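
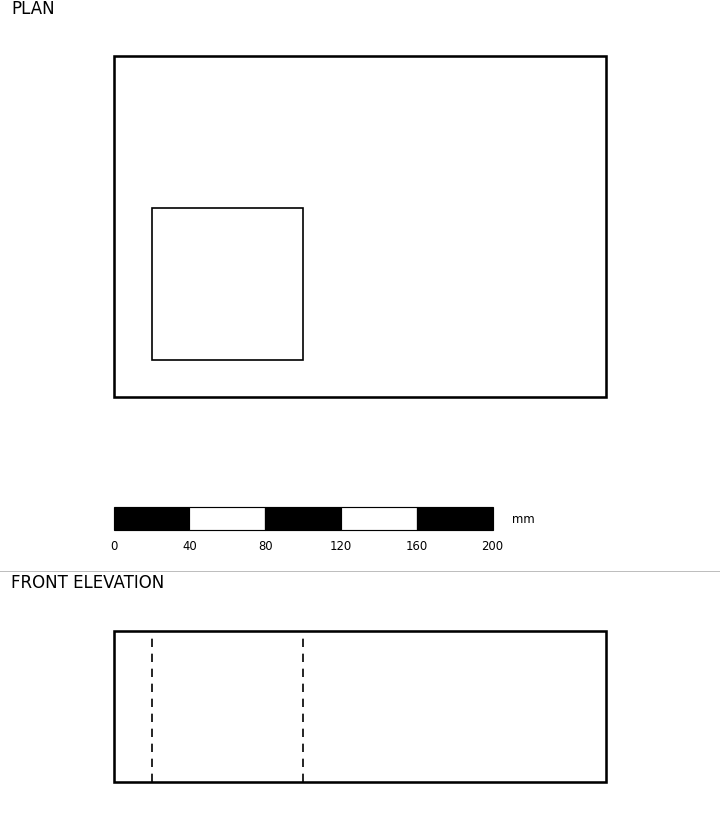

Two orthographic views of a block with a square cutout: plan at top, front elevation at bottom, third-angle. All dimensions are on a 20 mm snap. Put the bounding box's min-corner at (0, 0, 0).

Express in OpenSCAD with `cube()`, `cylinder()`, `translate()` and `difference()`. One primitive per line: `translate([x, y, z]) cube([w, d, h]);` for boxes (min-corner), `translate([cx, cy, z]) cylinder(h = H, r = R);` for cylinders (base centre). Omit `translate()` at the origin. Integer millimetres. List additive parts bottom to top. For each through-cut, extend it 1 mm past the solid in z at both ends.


difference() {
  cube([260, 180, 80]);
  translate([20, 20, -1]) cube([80, 80, 82]);
}


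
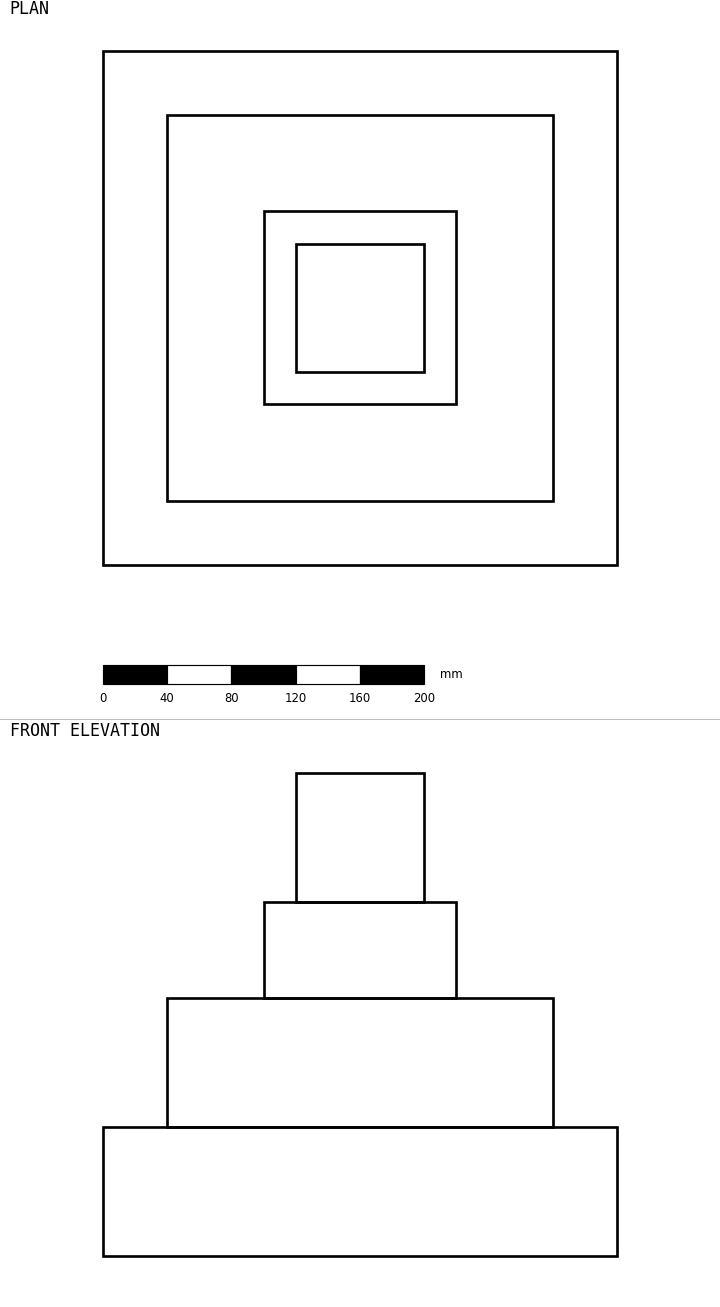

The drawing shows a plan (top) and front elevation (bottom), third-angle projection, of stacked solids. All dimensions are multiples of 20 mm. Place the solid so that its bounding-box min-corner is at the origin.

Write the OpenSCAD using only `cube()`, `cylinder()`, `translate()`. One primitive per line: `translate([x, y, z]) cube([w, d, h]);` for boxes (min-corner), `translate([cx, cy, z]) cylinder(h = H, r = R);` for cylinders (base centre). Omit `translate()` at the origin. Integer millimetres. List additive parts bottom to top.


cube([320, 320, 80]);
translate([40, 40, 80]) cube([240, 240, 80]);
translate([100, 100, 160]) cube([120, 120, 60]);
translate([120, 120, 220]) cube([80, 80, 80]);


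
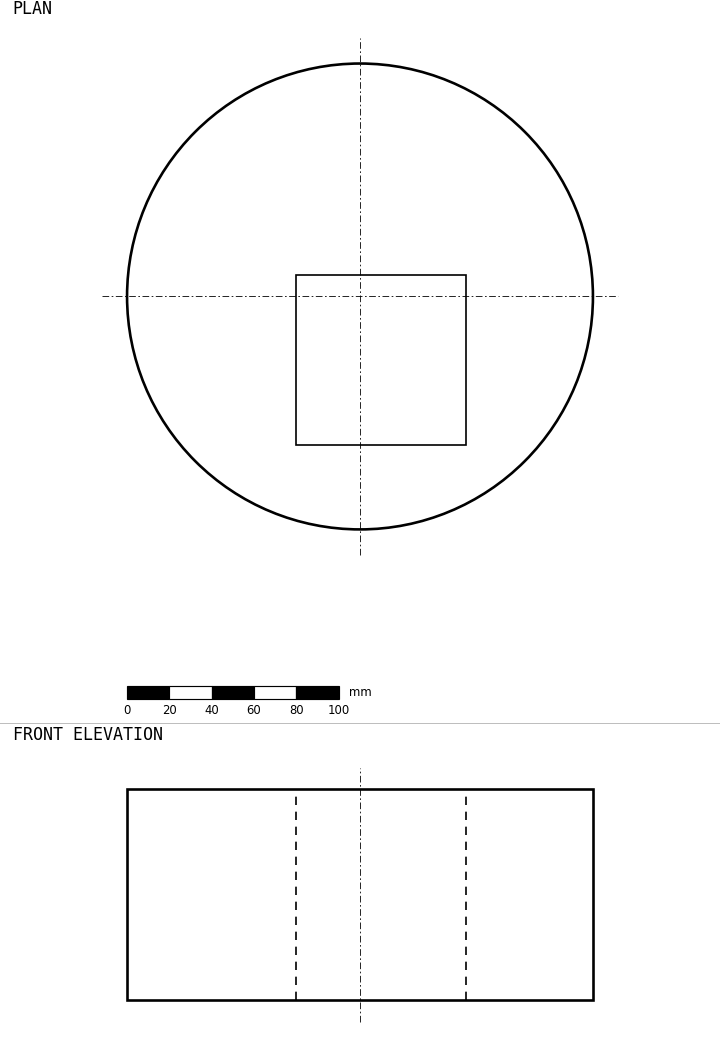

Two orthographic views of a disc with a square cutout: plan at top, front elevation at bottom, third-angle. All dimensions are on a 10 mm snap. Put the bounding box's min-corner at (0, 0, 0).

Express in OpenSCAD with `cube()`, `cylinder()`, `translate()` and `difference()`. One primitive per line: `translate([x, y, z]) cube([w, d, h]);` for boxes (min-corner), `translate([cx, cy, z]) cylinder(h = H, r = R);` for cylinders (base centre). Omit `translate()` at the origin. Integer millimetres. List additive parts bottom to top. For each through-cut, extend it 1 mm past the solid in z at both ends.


difference() {
  translate([110, 110, 0]) cylinder(h = 100, r = 110);
  translate([80, 40, -1]) cube([80, 80, 102]);
}


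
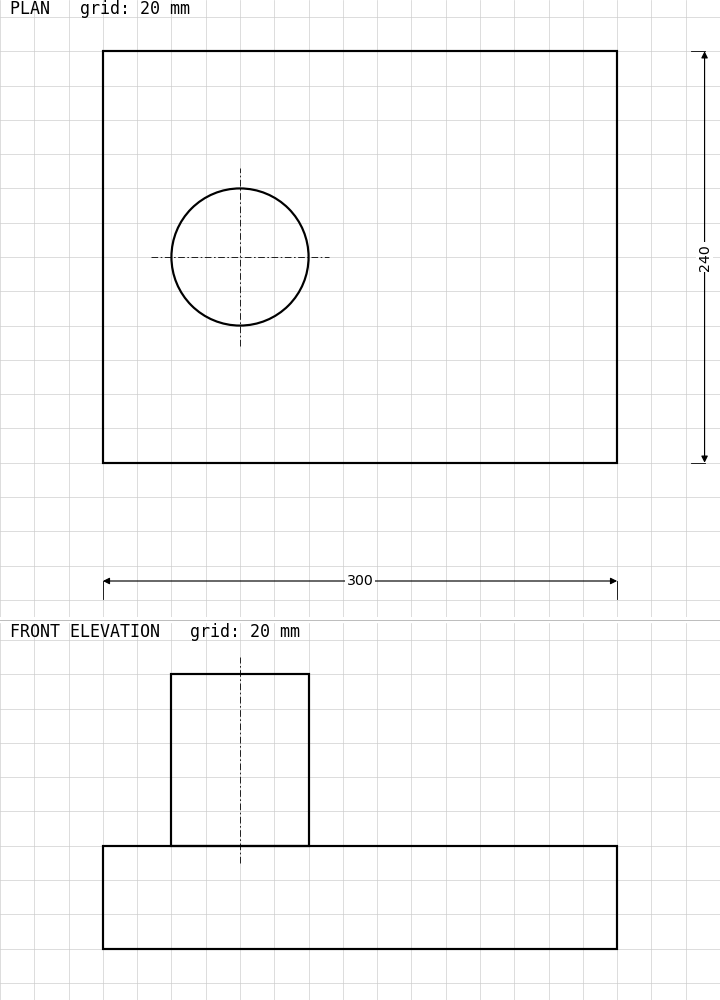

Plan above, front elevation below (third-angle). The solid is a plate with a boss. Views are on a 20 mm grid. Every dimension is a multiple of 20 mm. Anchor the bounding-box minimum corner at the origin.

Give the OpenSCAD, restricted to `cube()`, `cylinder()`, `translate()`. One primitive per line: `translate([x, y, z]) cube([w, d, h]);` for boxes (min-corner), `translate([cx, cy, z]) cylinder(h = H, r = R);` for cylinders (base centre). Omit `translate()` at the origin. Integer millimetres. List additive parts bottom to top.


cube([300, 240, 60]);
translate([80, 120, 60]) cylinder(h = 100, r = 40);


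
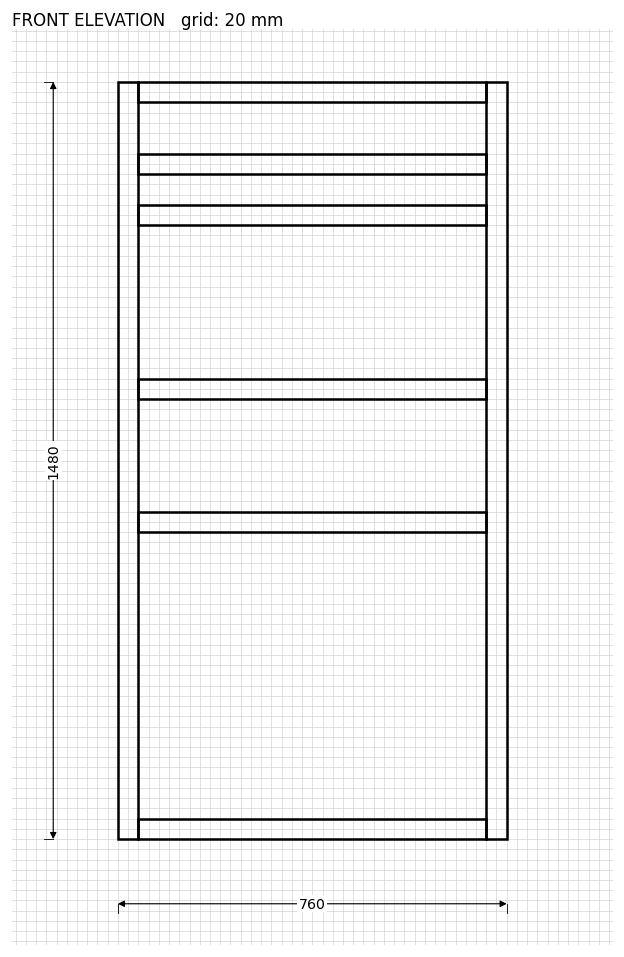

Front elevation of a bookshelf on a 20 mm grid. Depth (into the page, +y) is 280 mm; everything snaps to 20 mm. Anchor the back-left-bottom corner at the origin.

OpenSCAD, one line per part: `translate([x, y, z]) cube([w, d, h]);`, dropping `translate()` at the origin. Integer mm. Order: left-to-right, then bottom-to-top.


cube([40, 280, 1480]);
translate([40, 0, 0]) cube([680, 280, 40]);
translate([40, 0, 600]) cube([680, 280, 40]);
translate([40, 0, 860]) cube([680, 280, 40]);
translate([40, 0, 1200]) cube([680, 280, 40]);
translate([40, 0, 1300]) cube([680, 280, 40]);
translate([40, 0, 1440]) cube([680, 280, 40]);
translate([720, 0, 0]) cube([40, 280, 1480]);


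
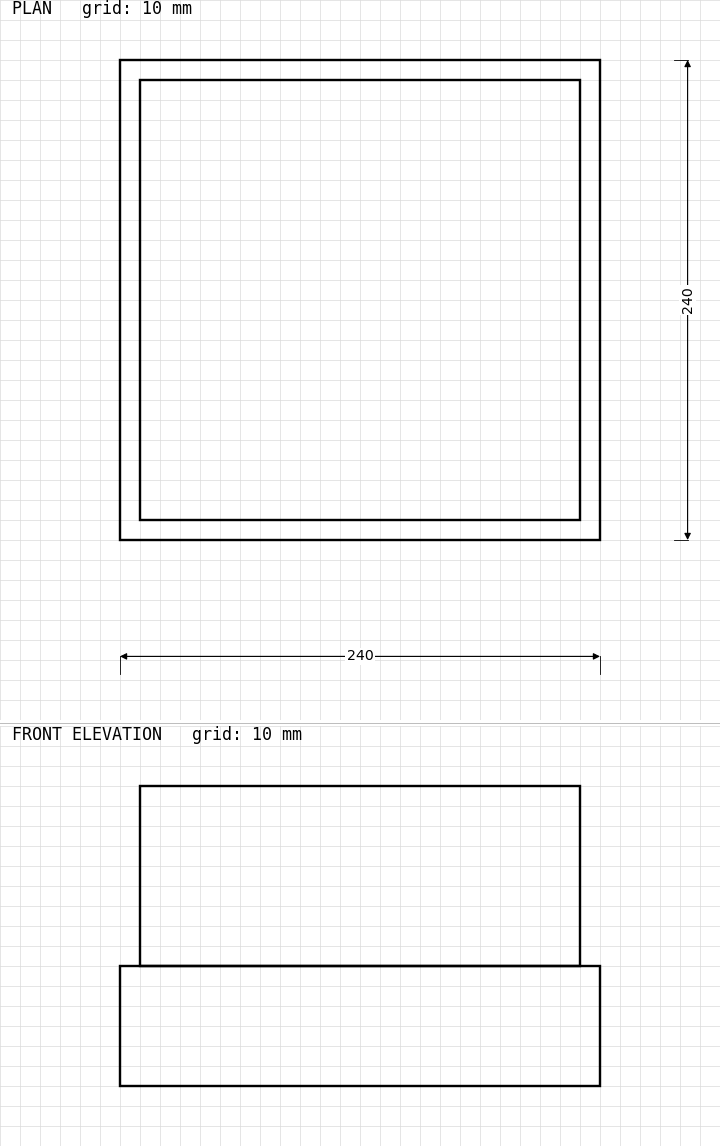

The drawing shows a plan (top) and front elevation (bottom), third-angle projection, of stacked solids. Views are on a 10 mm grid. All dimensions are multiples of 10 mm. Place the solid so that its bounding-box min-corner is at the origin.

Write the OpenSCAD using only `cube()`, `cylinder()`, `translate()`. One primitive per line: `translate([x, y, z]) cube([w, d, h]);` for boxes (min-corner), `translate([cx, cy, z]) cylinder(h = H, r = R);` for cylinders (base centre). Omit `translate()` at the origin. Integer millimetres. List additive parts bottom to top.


cube([240, 240, 60]);
translate([10, 10, 60]) cube([220, 220, 90]);


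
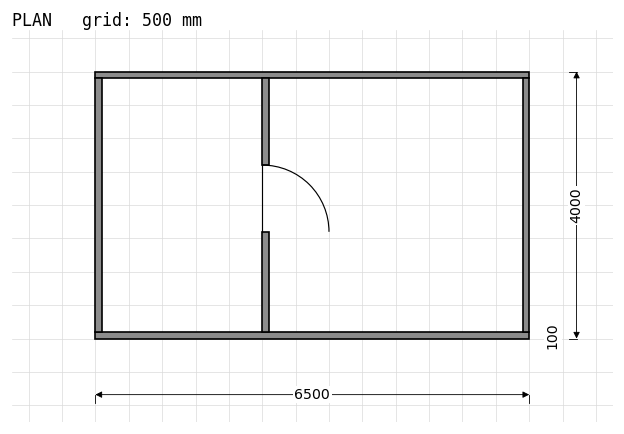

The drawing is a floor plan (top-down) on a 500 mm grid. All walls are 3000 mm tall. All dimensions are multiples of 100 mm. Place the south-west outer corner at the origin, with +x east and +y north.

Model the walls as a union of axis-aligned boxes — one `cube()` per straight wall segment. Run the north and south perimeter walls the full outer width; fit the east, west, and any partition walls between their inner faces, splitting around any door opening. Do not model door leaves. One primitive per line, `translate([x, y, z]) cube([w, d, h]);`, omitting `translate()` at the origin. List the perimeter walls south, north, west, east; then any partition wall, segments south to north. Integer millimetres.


cube([6500, 100, 3000]);
translate([0, 3900, 0]) cube([6500, 100, 3000]);
translate([0, 100, 0]) cube([100, 3800, 3000]);
translate([6400, 100, 0]) cube([100, 3800, 3000]);
translate([2500, 100, 0]) cube([100, 1500, 3000]);
translate([2500, 2600, 0]) cube([100, 1300, 3000]);


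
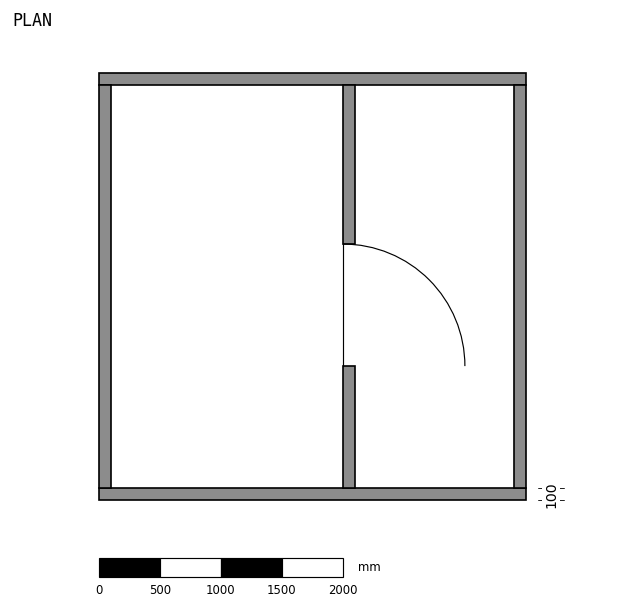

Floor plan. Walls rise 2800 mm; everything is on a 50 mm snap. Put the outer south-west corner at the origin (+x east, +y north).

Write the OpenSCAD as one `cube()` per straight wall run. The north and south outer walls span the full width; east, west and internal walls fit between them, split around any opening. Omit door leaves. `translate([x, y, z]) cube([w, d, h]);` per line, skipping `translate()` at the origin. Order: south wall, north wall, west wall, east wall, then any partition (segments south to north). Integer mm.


cube([3500, 100, 2800]);
translate([0, 3400, 0]) cube([3500, 100, 2800]);
translate([0, 100, 0]) cube([100, 3300, 2800]);
translate([3400, 100, 0]) cube([100, 3300, 2800]);
translate([2000, 100, 0]) cube([100, 1000, 2800]);
translate([2000, 2100, 0]) cube([100, 1300, 2800]);


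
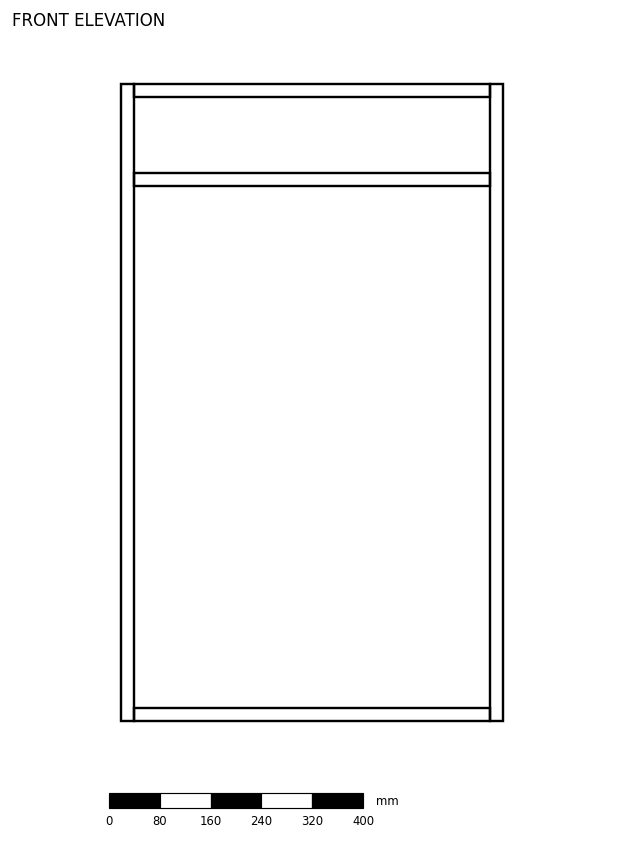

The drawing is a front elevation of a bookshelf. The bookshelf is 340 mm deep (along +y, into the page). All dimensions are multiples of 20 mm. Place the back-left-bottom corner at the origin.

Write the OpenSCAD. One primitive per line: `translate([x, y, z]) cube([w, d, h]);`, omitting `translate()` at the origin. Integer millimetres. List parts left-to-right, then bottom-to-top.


cube([20, 340, 1000]);
translate([20, 0, 0]) cube([560, 340, 20]);
translate([20, 0, 840]) cube([560, 340, 20]);
translate([20, 0, 980]) cube([560, 340, 20]);
translate([580, 0, 0]) cube([20, 340, 1000]);


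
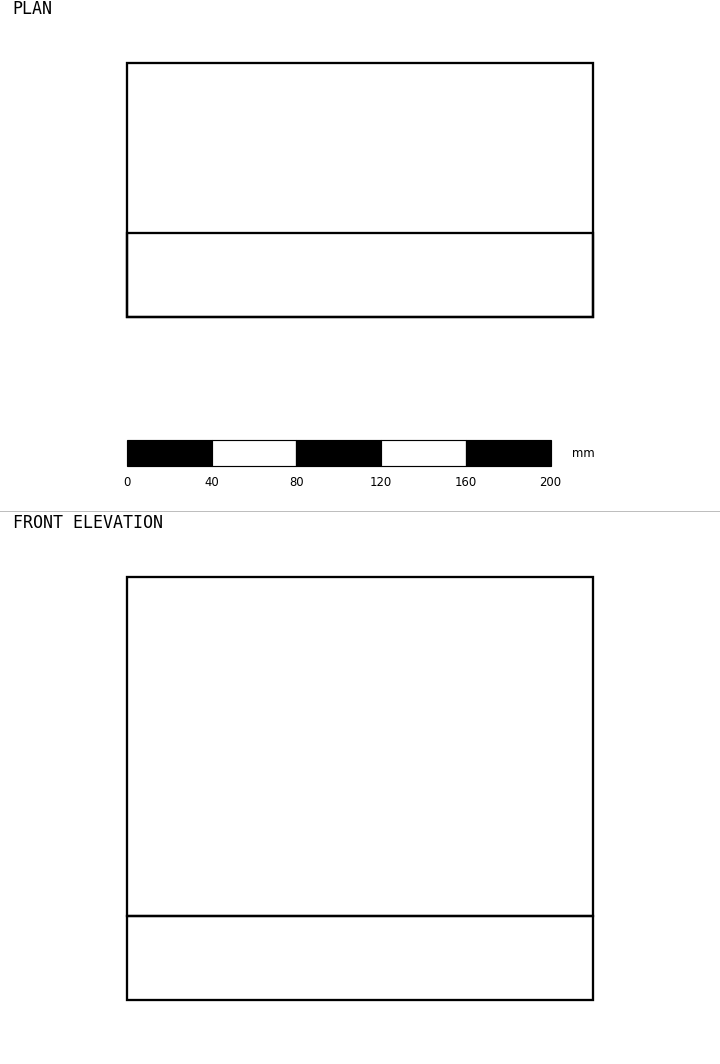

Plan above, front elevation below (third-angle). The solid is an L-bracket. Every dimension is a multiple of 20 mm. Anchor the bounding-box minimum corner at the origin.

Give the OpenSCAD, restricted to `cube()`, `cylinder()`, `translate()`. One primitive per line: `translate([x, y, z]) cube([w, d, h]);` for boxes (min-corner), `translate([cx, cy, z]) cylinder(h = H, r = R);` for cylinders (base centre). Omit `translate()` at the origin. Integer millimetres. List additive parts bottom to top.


cube([220, 120, 40]);
translate([0, 0, 40]) cube([220, 40, 160]);


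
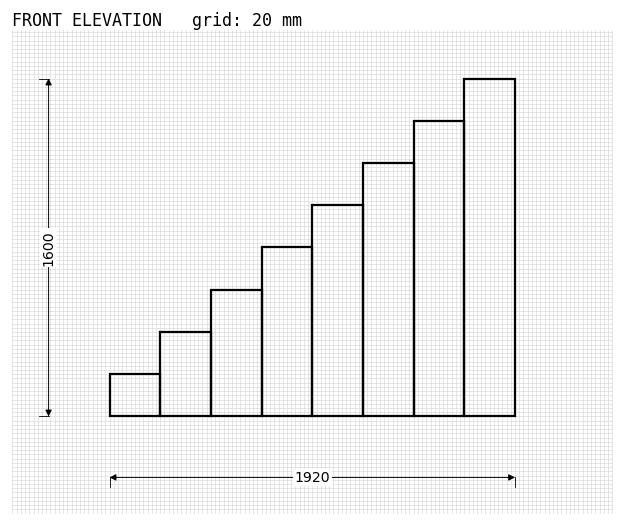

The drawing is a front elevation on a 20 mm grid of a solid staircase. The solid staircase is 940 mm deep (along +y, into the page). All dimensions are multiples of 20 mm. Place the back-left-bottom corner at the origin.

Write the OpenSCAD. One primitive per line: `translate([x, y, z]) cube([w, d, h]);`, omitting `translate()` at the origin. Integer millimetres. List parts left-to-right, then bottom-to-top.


cube([240, 940, 200]);
translate([240, 0, 0]) cube([240, 940, 400]);
translate([480, 0, 0]) cube([240, 940, 600]);
translate([720, 0, 0]) cube([240, 940, 800]);
translate([960, 0, 0]) cube([240, 940, 1000]);
translate([1200, 0, 0]) cube([240, 940, 1200]);
translate([1440, 0, 0]) cube([240, 940, 1400]);
translate([1680, 0, 0]) cube([240, 940, 1600]);


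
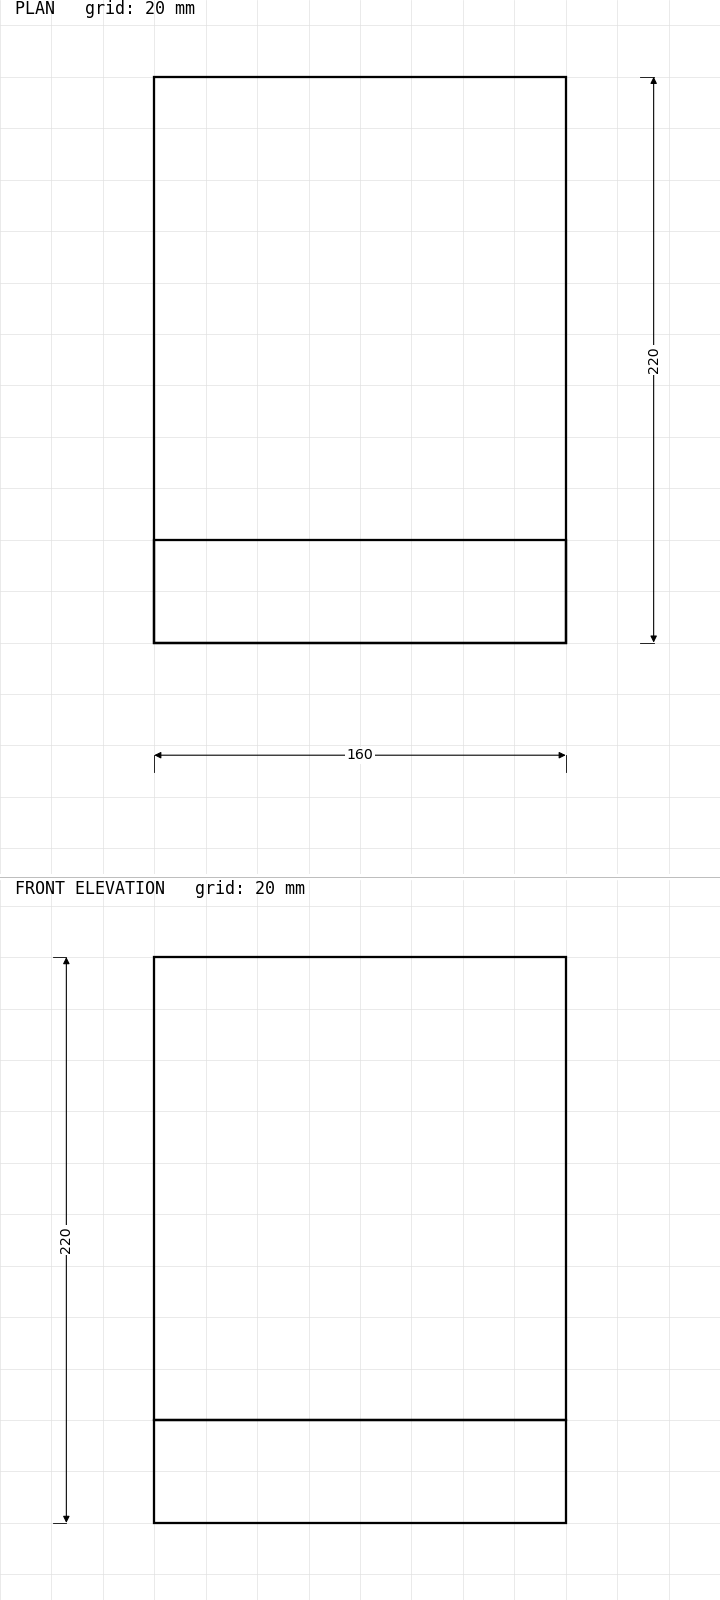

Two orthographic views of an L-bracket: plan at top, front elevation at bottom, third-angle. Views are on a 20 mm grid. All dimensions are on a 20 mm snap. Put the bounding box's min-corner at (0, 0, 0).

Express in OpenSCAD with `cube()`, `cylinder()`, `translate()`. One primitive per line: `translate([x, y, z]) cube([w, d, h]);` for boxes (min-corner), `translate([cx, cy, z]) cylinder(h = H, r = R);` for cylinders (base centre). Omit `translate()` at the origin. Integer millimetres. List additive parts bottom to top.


cube([160, 220, 40]);
translate([0, 0, 40]) cube([160, 40, 180]);


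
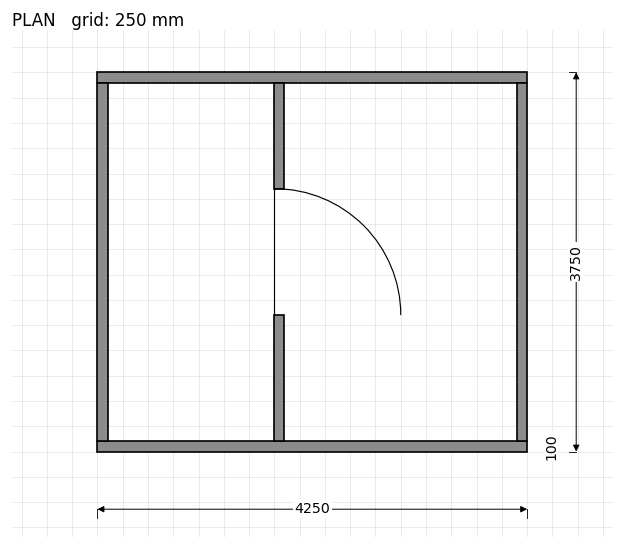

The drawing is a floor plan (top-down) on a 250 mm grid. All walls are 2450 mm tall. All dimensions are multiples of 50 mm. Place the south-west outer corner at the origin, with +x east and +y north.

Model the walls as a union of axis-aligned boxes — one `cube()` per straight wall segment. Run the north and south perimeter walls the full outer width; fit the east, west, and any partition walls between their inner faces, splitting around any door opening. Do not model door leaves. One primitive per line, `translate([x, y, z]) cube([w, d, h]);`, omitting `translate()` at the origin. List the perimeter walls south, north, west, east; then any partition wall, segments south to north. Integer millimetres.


cube([4250, 100, 2450]);
translate([0, 3650, 0]) cube([4250, 100, 2450]);
translate([0, 100, 0]) cube([100, 3550, 2450]);
translate([4150, 100, 0]) cube([100, 3550, 2450]);
translate([1750, 100, 0]) cube([100, 1250, 2450]);
translate([1750, 2600, 0]) cube([100, 1050, 2450]);


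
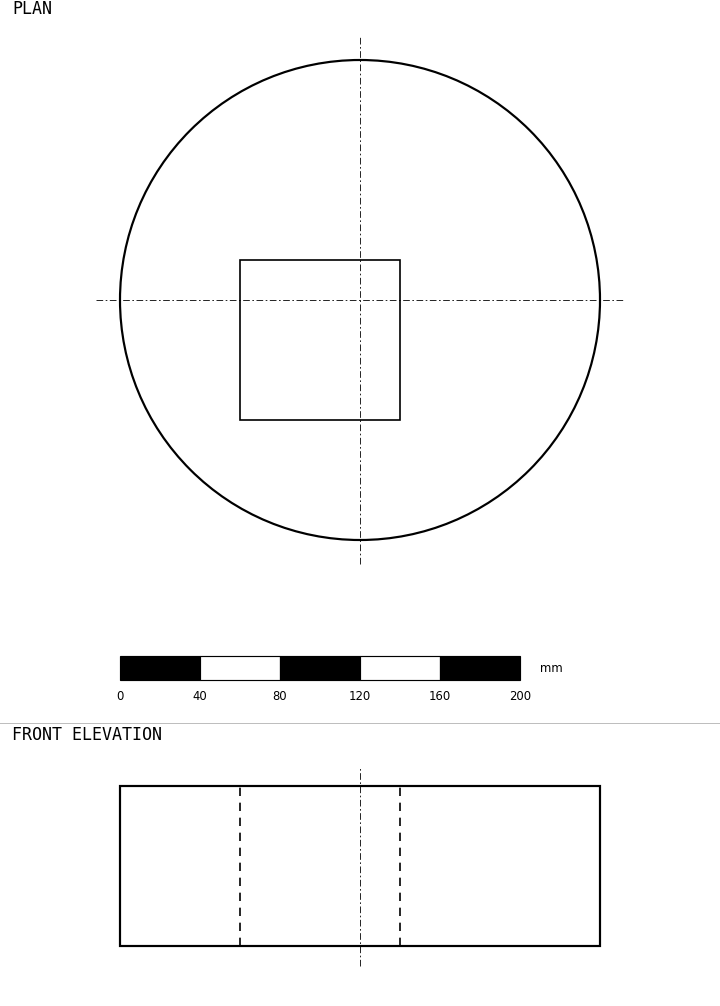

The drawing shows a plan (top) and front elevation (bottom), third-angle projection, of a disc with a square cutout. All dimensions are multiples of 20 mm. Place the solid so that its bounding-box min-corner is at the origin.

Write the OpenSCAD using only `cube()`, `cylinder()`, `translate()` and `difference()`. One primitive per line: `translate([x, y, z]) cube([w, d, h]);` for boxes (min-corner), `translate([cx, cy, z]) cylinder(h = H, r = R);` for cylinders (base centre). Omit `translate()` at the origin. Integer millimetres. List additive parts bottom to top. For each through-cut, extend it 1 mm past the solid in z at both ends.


difference() {
  translate([120, 120, 0]) cylinder(h = 80, r = 120);
  translate([60, 60, -1]) cube([80, 80, 82]);
}


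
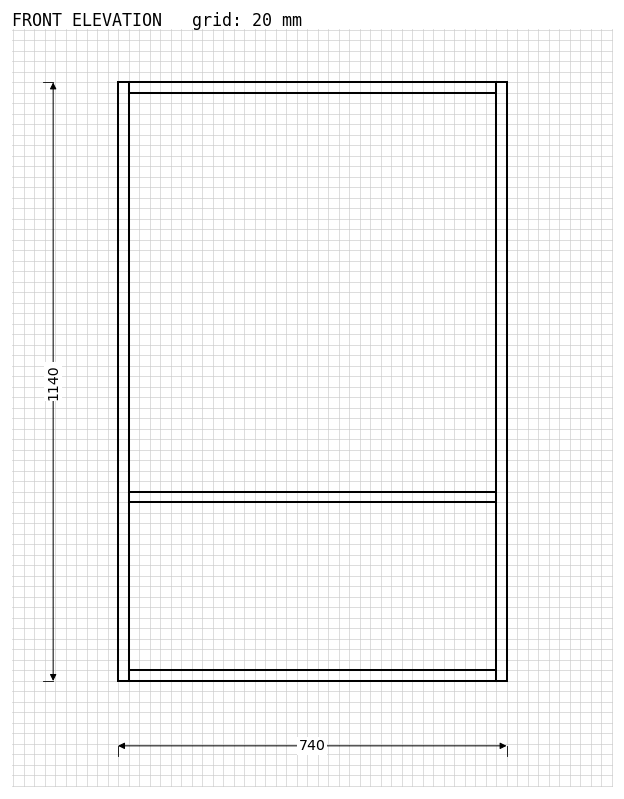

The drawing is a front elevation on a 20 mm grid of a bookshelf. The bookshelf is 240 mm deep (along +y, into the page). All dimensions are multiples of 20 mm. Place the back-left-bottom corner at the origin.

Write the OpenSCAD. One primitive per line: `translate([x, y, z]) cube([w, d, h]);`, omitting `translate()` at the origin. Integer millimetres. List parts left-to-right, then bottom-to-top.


cube([20, 240, 1140]);
translate([20, 0, 0]) cube([700, 240, 20]);
translate([20, 0, 340]) cube([700, 240, 20]);
translate([20, 0, 1120]) cube([700, 240, 20]);
translate([720, 0, 0]) cube([20, 240, 1140]);


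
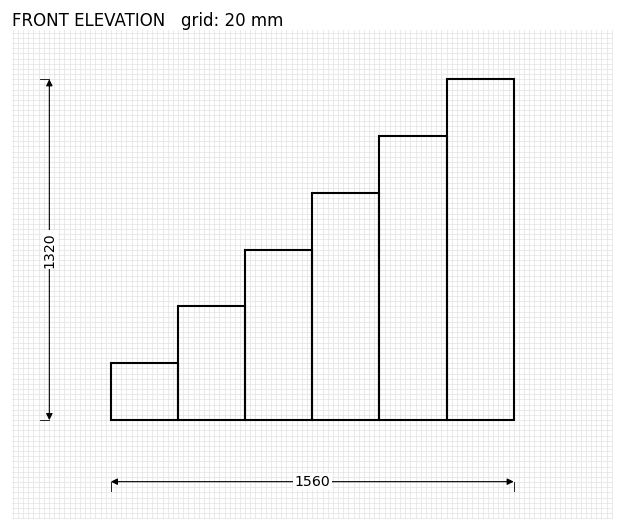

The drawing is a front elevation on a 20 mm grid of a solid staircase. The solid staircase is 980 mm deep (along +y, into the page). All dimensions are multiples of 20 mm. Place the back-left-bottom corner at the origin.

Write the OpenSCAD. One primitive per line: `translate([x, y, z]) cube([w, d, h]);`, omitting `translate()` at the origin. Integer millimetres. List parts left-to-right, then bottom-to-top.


cube([260, 980, 220]);
translate([260, 0, 0]) cube([260, 980, 440]);
translate([520, 0, 0]) cube([260, 980, 660]);
translate([780, 0, 0]) cube([260, 980, 880]);
translate([1040, 0, 0]) cube([260, 980, 1100]);
translate([1300, 0, 0]) cube([260, 980, 1320]);


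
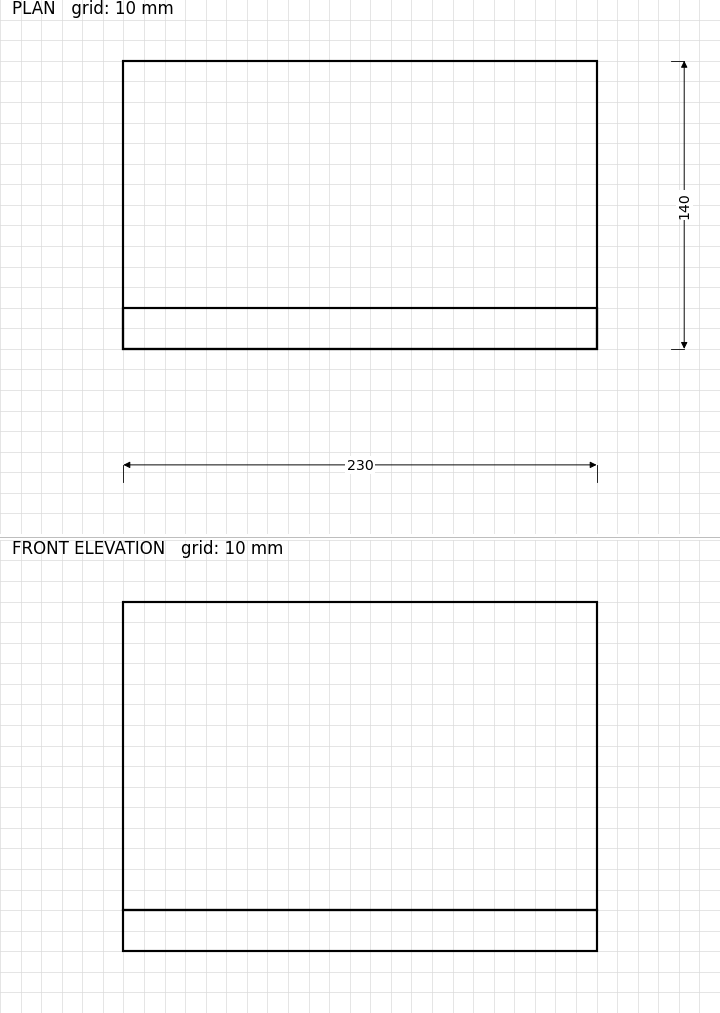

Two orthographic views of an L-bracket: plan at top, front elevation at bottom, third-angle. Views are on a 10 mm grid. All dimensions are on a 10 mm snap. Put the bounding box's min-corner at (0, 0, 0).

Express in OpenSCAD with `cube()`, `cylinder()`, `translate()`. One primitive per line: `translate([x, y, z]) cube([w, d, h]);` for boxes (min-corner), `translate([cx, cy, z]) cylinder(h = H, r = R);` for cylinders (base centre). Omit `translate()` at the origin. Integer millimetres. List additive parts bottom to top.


cube([230, 140, 20]);
translate([0, 0, 20]) cube([230, 20, 150]);


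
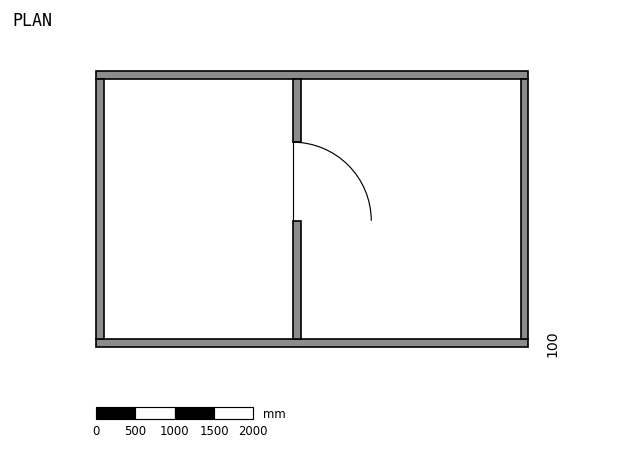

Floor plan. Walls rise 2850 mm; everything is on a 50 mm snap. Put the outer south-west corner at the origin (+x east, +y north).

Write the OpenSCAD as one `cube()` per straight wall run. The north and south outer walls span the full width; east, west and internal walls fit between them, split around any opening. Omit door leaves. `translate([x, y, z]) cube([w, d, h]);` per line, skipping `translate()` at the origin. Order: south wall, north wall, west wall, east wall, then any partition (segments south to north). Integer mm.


cube([5500, 100, 2850]);
translate([0, 3400, 0]) cube([5500, 100, 2850]);
translate([0, 100, 0]) cube([100, 3300, 2850]);
translate([5400, 100, 0]) cube([100, 3300, 2850]);
translate([2500, 100, 0]) cube([100, 1500, 2850]);
translate([2500, 2600, 0]) cube([100, 800, 2850]);


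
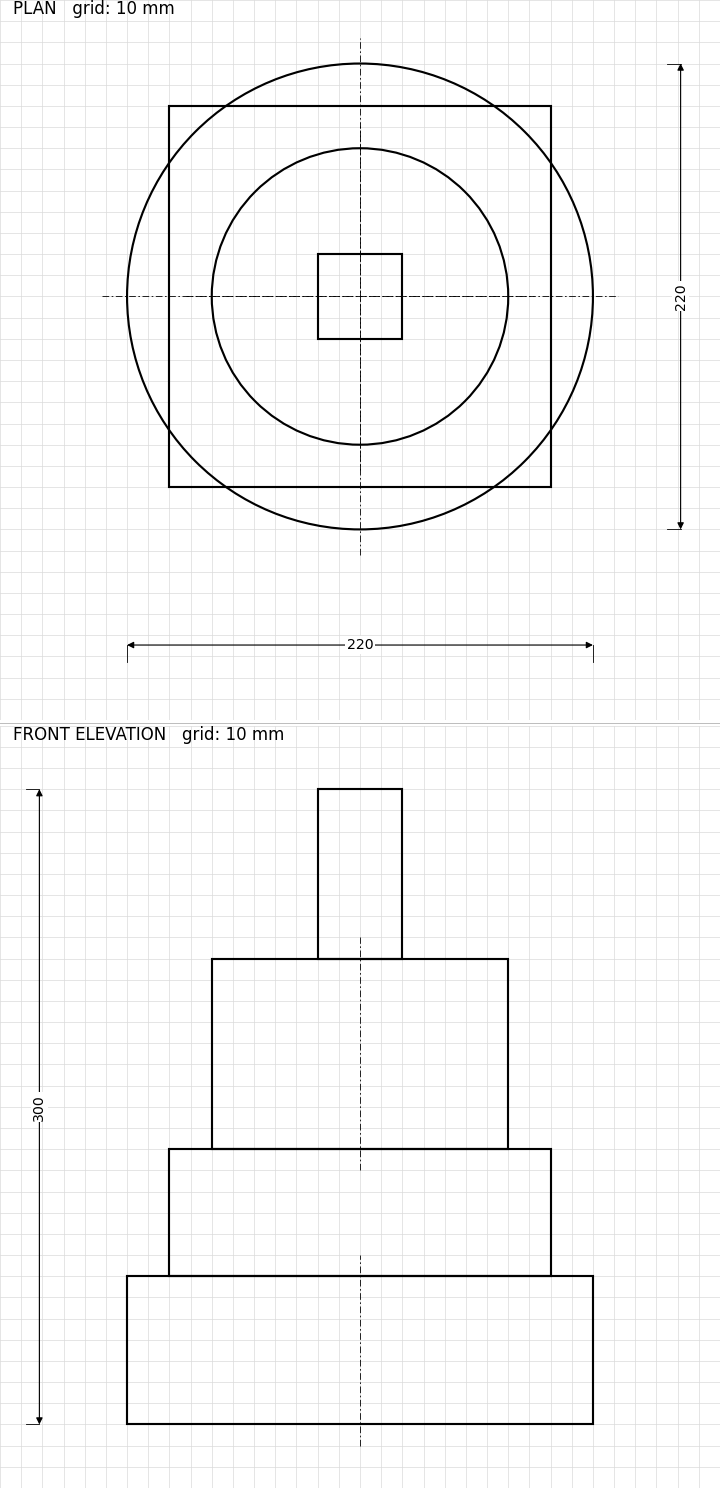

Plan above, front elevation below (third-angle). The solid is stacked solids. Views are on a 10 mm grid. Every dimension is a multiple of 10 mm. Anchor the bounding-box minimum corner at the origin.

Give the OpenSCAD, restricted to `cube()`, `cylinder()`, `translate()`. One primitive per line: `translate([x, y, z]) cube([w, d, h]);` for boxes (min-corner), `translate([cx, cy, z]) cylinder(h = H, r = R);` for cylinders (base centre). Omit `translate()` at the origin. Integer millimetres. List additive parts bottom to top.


translate([110, 110, 0]) cylinder(h = 70, r = 110);
translate([20, 20, 70]) cube([180, 180, 60]);
translate([110, 110, 130]) cylinder(h = 90, r = 70);
translate([90, 90, 220]) cube([40, 40, 80]);


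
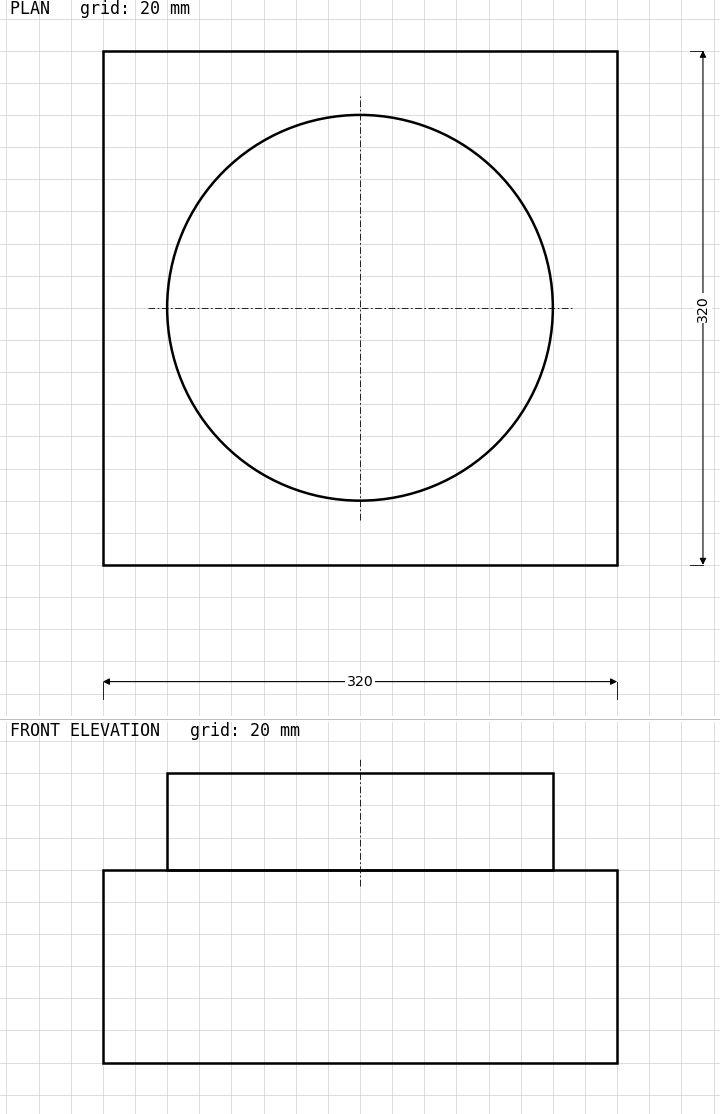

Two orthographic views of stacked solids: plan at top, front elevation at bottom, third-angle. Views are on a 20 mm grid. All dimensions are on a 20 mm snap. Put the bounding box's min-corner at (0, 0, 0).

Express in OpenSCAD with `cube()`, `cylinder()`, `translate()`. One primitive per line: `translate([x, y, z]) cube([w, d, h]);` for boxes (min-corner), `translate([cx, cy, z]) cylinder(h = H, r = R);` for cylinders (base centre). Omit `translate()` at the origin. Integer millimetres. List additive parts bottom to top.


cube([320, 320, 120]);
translate([160, 160, 120]) cylinder(h = 60, r = 120);


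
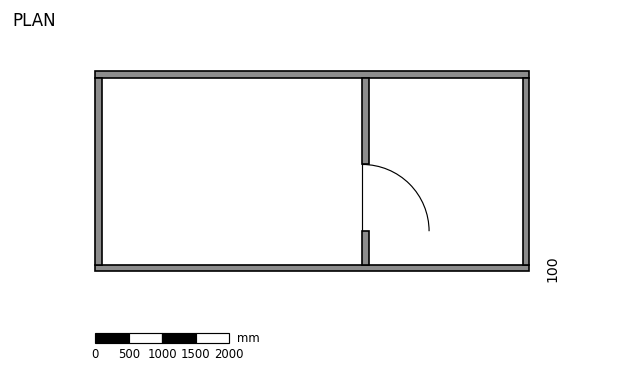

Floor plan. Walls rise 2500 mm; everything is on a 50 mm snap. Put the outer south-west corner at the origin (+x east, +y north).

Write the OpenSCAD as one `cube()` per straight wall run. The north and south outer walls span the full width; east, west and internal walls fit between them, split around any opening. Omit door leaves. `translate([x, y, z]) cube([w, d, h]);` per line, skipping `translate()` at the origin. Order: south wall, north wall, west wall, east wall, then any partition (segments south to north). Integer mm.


cube([6500, 100, 2500]);
translate([0, 2900, 0]) cube([6500, 100, 2500]);
translate([0, 100, 0]) cube([100, 2800, 2500]);
translate([6400, 100, 0]) cube([100, 2800, 2500]);
translate([4000, 100, 0]) cube([100, 500, 2500]);
translate([4000, 1600, 0]) cube([100, 1300, 2500]);


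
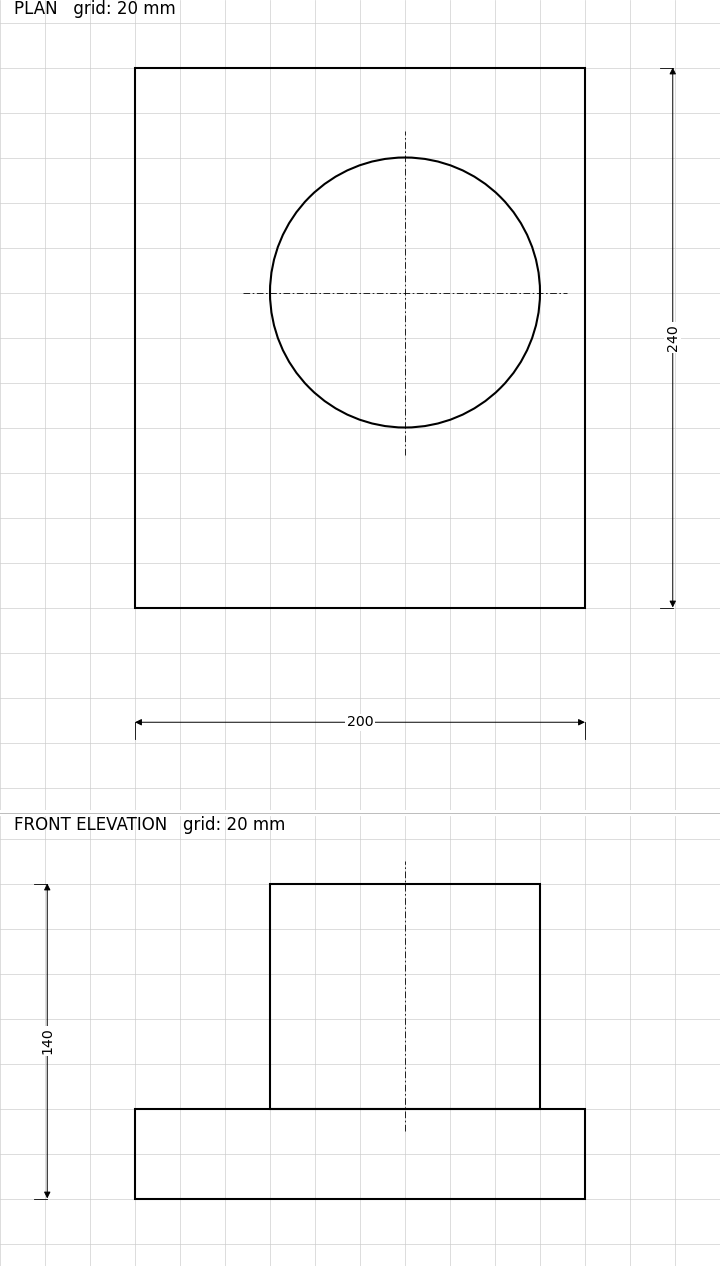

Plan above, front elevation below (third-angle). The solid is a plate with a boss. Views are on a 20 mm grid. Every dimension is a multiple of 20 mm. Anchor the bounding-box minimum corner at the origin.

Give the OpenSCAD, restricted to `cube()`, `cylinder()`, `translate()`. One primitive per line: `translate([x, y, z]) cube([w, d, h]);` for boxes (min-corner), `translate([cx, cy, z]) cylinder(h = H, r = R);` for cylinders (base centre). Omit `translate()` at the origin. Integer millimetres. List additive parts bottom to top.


cube([200, 240, 40]);
translate([120, 140, 40]) cylinder(h = 100, r = 60);


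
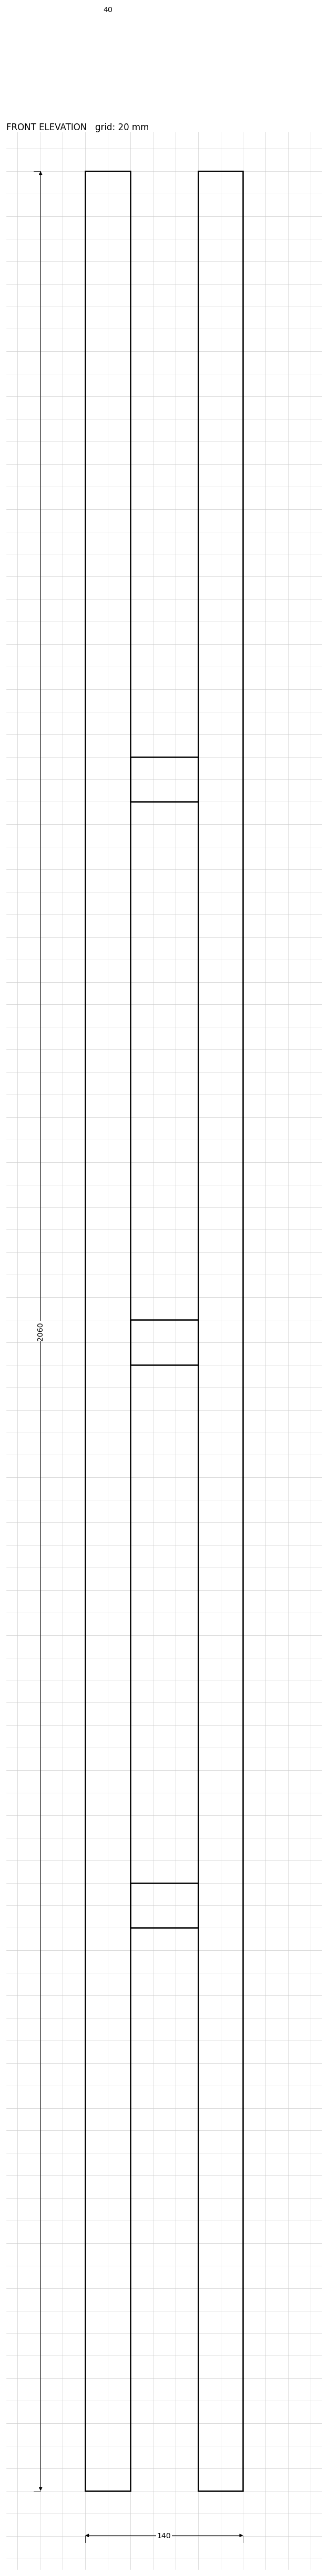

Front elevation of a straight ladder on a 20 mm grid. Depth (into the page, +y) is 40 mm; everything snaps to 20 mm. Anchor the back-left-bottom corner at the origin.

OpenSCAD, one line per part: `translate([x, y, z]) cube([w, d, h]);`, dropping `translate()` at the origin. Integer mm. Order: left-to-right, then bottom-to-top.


cube([40, 40, 2060]);
translate([40, 0, 500]) cube([60, 40, 40]);
translate([40, 0, 1000]) cube([60, 40, 40]);
translate([40, 0, 1500]) cube([60, 40, 40]);
translate([100, 0, 0]) cube([40, 40, 2060]);


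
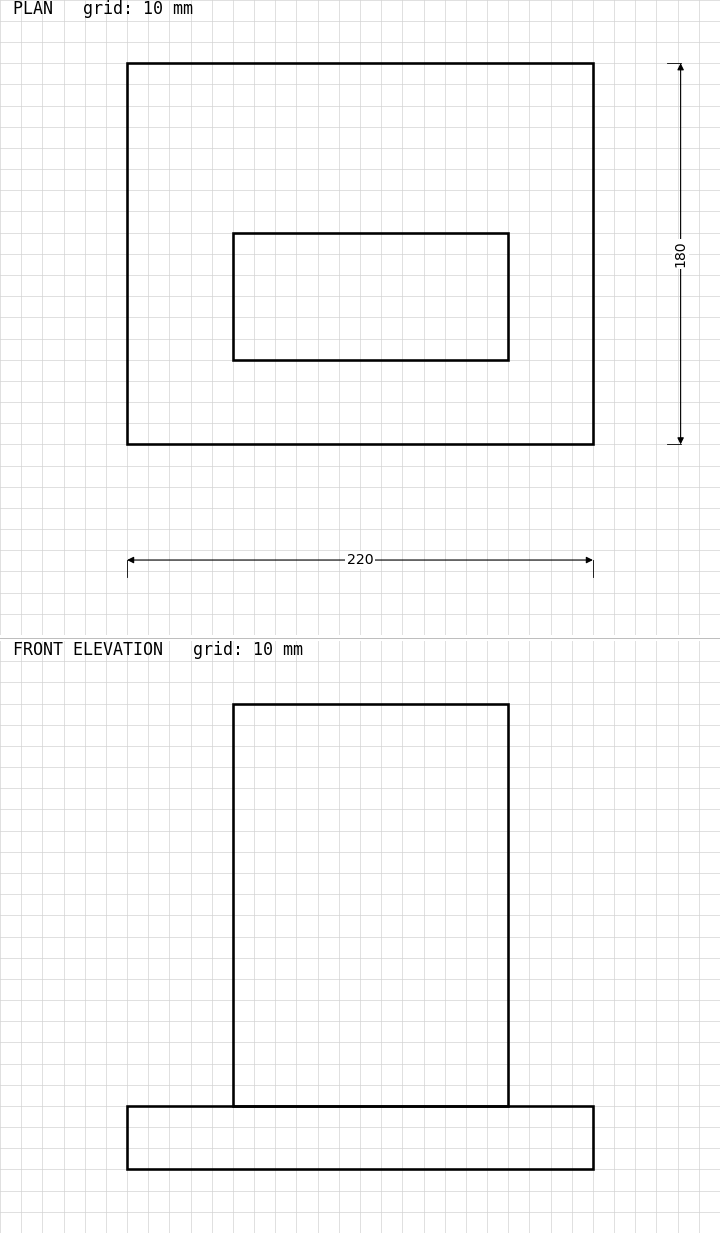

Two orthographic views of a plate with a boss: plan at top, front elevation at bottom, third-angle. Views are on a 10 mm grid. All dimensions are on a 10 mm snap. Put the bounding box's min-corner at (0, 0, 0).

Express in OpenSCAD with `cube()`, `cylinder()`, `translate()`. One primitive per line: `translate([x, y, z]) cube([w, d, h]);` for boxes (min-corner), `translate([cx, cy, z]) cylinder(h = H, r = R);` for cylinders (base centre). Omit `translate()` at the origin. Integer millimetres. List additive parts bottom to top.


cube([220, 180, 30]);
translate([50, 40, 30]) cube([130, 60, 190]);


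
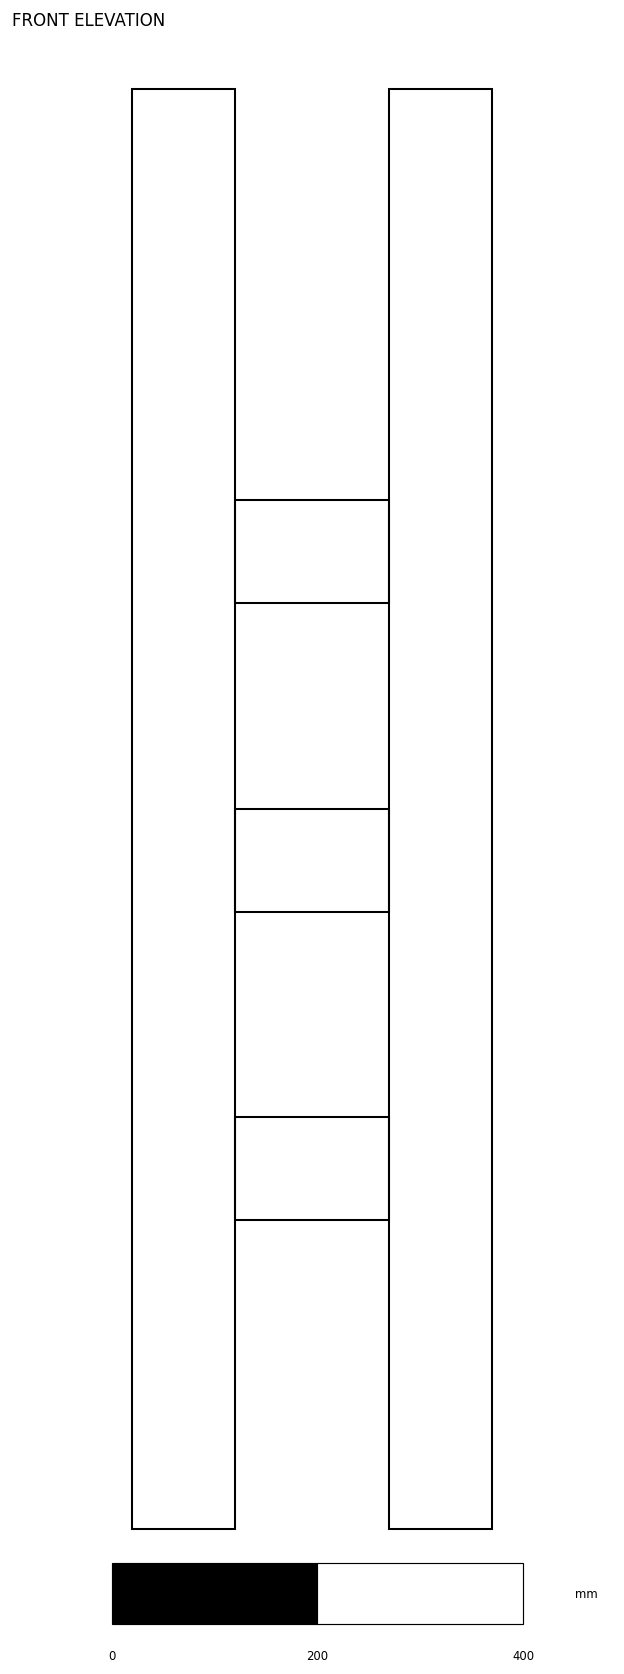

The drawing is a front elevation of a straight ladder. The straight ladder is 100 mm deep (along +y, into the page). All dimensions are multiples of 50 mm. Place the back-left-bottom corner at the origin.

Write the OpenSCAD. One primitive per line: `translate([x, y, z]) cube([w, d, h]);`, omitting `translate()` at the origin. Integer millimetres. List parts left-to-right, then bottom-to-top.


cube([100, 100, 1400]);
translate([100, 0, 300]) cube([150, 100, 100]);
translate([100, 0, 600]) cube([150, 100, 100]);
translate([100, 0, 900]) cube([150, 100, 100]);
translate([250, 0, 0]) cube([100, 100, 1400]);


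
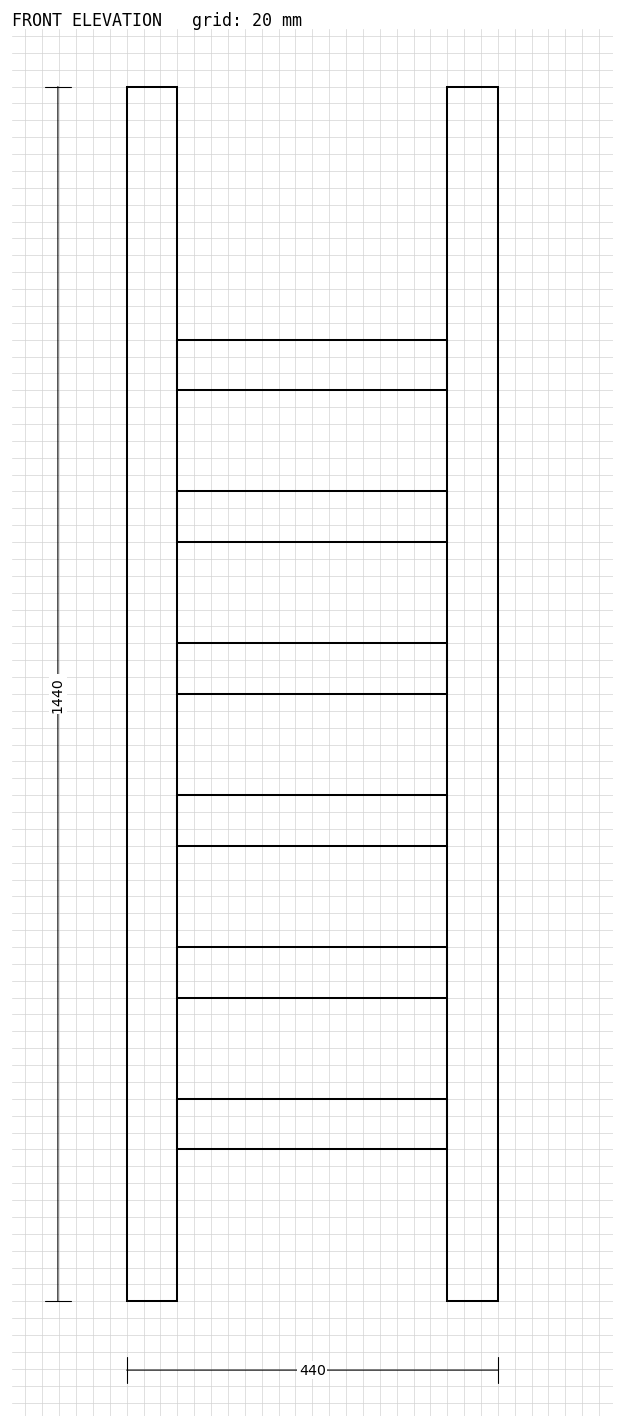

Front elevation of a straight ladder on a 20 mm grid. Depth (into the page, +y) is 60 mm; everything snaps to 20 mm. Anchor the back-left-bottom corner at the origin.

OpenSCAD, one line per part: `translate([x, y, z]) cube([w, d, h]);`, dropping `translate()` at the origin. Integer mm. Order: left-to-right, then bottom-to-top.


cube([60, 60, 1440]);
translate([60, 0, 180]) cube([320, 60, 60]);
translate([60, 0, 360]) cube([320, 60, 60]);
translate([60, 0, 540]) cube([320, 60, 60]);
translate([60, 0, 720]) cube([320, 60, 60]);
translate([60, 0, 900]) cube([320, 60, 60]);
translate([60, 0, 1080]) cube([320, 60, 60]);
translate([380, 0, 0]) cube([60, 60, 1440]);


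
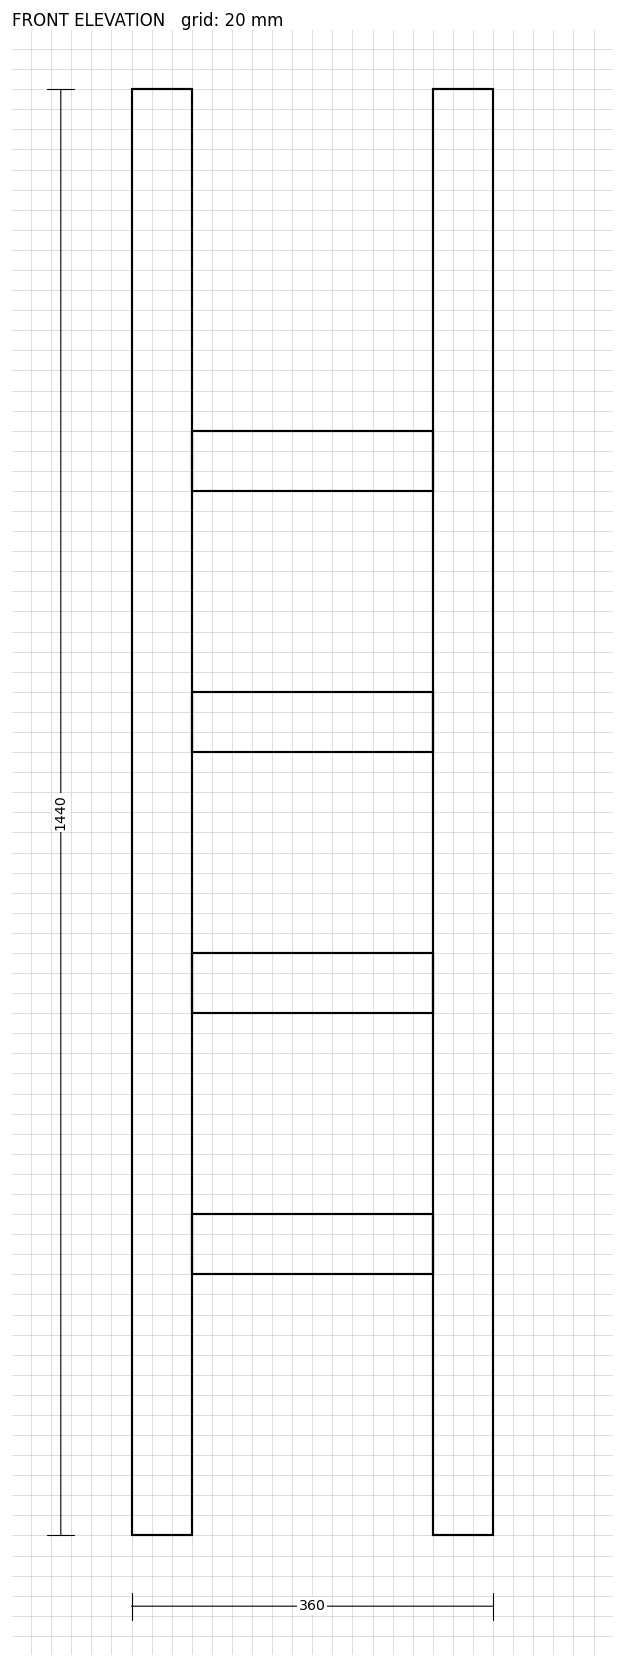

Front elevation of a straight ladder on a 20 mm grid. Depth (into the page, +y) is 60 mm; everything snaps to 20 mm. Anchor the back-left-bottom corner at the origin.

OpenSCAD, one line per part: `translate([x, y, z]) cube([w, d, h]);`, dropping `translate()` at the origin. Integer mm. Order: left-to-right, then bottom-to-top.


cube([60, 60, 1440]);
translate([60, 0, 260]) cube([240, 60, 60]);
translate([60, 0, 520]) cube([240, 60, 60]);
translate([60, 0, 780]) cube([240, 60, 60]);
translate([60, 0, 1040]) cube([240, 60, 60]);
translate([300, 0, 0]) cube([60, 60, 1440]);


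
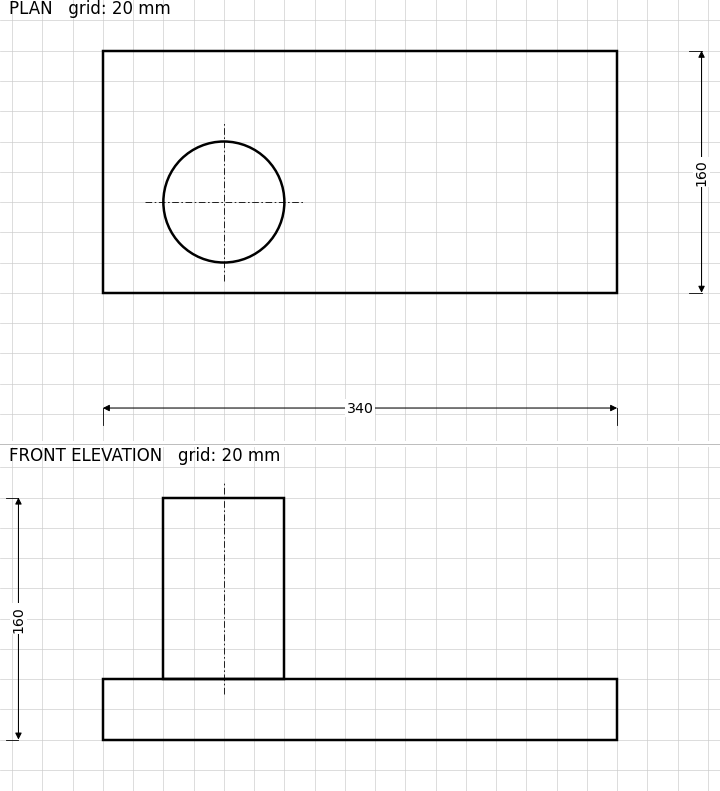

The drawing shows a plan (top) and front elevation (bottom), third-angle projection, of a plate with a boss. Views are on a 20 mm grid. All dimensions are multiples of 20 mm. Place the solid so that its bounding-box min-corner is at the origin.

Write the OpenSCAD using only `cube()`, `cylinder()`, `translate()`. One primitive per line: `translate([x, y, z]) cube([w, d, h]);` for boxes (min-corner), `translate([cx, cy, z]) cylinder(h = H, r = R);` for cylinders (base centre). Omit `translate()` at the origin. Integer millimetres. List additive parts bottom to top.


cube([340, 160, 40]);
translate([80, 60, 40]) cylinder(h = 120, r = 40);


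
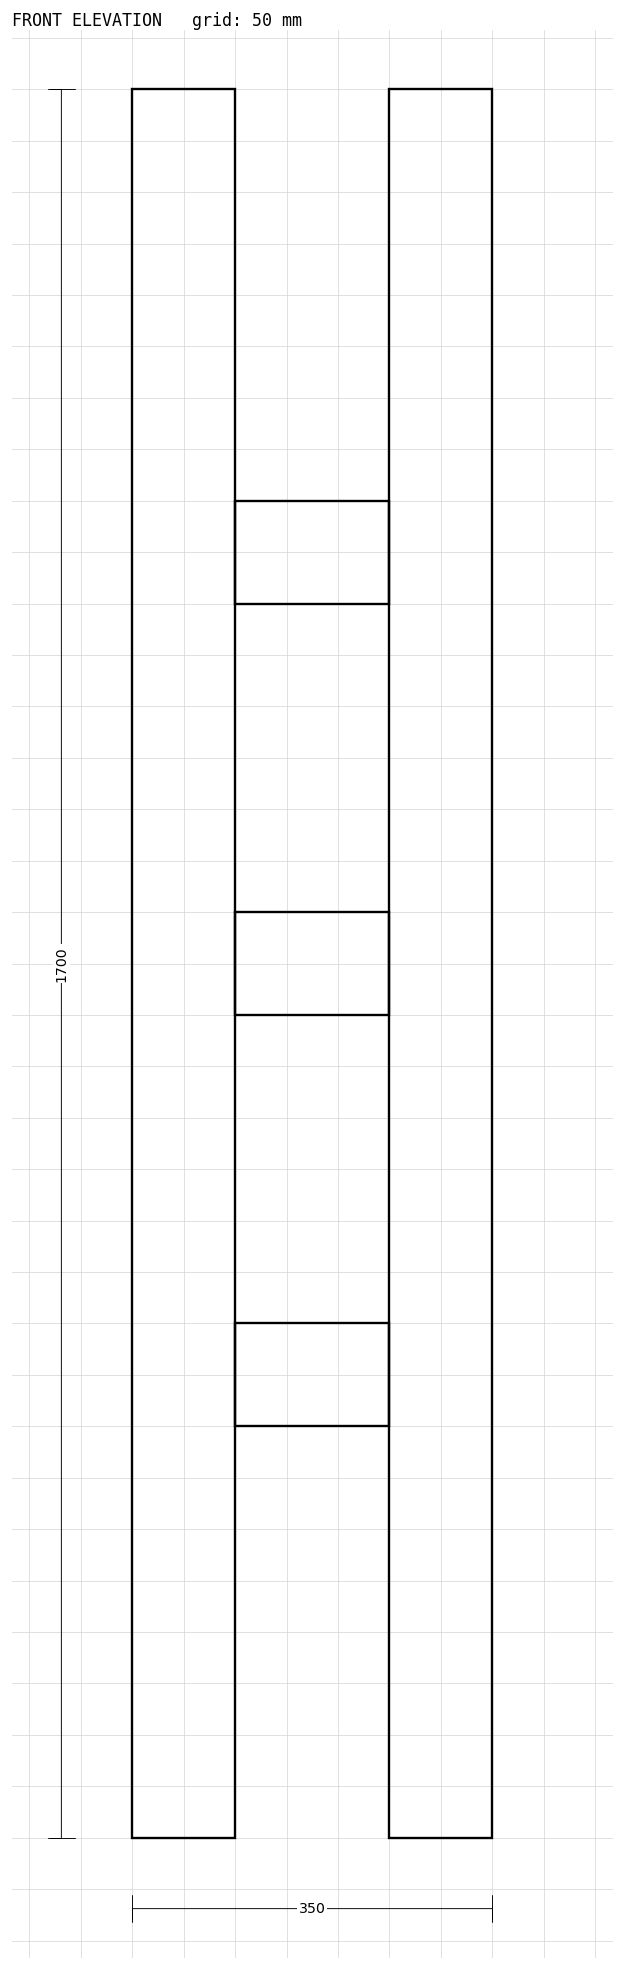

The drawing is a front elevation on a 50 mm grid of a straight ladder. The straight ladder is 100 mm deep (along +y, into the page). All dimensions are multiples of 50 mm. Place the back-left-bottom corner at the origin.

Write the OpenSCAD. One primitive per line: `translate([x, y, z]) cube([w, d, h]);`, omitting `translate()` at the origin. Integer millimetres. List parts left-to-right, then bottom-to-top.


cube([100, 100, 1700]);
translate([100, 0, 400]) cube([150, 100, 100]);
translate([100, 0, 800]) cube([150, 100, 100]);
translate([100, 0, 1200]) cube([150, 100, 100]);
translate([250, 0, 0]) cube([100, 100, 1700]);


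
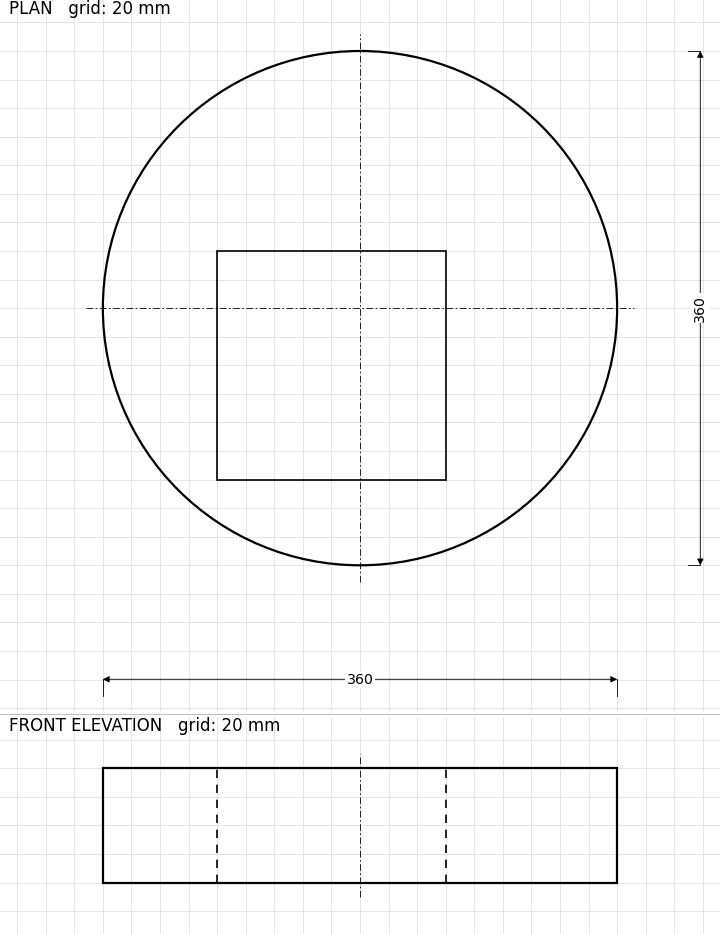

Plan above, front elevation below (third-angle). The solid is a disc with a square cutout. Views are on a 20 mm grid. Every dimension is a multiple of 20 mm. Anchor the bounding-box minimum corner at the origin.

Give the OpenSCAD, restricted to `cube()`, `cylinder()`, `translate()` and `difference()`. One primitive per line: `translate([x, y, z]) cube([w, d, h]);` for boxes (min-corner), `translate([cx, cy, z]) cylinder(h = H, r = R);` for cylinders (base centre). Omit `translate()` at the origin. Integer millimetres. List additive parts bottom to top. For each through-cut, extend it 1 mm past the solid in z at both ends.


difference() {
  translate([180, 180, 0]) cylinder(h = 80, r = 180);
  translate([80, 60, -1]) cube([160, 160, 82]);
}


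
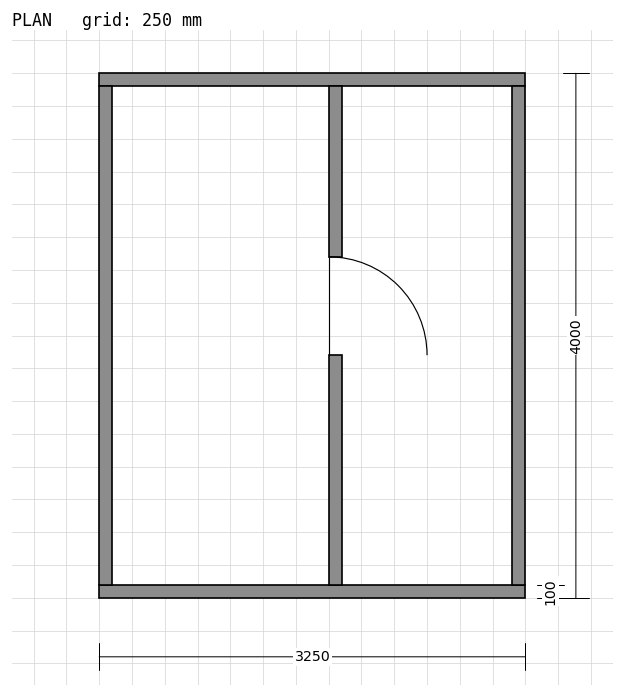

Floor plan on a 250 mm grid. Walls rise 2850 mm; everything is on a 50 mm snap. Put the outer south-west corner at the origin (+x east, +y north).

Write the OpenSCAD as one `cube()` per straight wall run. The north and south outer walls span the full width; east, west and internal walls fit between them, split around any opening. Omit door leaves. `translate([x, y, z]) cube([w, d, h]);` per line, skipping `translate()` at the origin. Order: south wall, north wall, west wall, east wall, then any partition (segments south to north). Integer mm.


cube([3250, 100, 2850]);
translate([0, 3900, 0]) cube([3250, 100, 2850]);
translate([0, 100, 0]) cube([100, 3800, 2850]);
translate([3150, 100, 0]) cube([100, 3800, 2850]);
translate([1750, 100, 0]) cube([100, 1750, 2850]);
translate([1750, 2600, 0]) cube([100, 1300, 2850]);


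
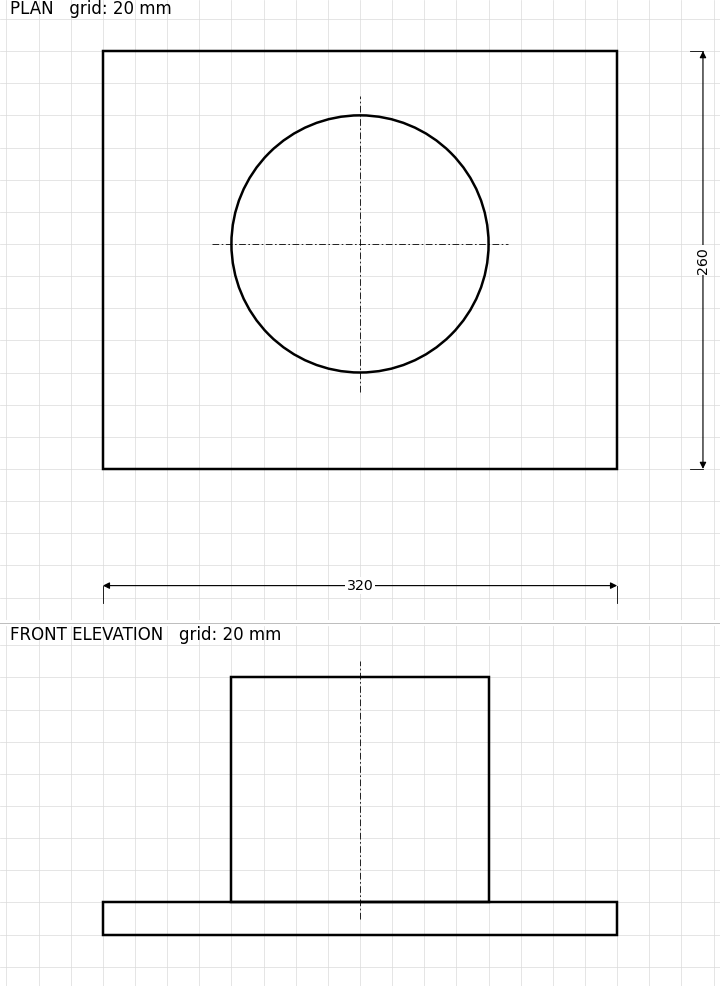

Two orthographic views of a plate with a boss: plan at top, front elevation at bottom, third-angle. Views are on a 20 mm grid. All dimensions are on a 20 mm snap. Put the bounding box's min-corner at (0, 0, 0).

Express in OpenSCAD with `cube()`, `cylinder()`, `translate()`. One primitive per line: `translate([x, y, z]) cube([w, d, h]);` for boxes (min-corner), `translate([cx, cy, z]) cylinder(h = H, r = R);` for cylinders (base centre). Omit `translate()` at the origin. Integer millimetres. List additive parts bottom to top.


cube([320, 260, 20]);
translate([160, 140, 20]) cylinder(h = 140, r = 80);


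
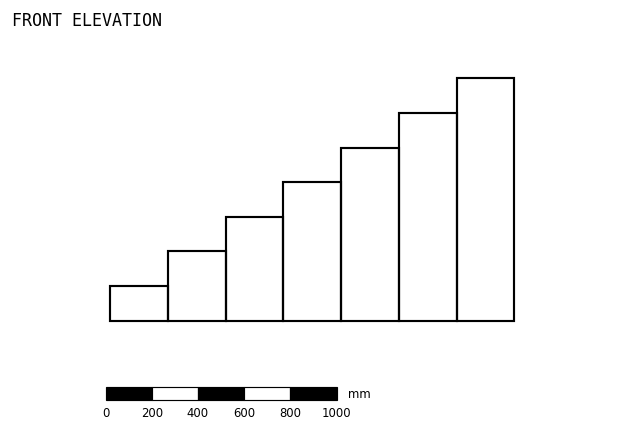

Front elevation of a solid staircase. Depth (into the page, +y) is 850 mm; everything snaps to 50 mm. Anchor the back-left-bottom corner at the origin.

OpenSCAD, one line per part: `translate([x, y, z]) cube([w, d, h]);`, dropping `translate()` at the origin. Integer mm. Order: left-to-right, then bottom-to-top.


cube([250, 850, 150]);
translate([250, 0, 0]) cube([250, 850, 300]);
translate([500, 0, 0]) cube([250, 850, 450]);
translate([750, 0, 0]) cube([250, 850, 600]);
translate([1000, 0, 0]) cube([250, 850, 750]);
translate([1250, 0, 0]) cube([250, 850, 900]);
translate([1500, 0, 0]) cube([250, 850, 1050]);


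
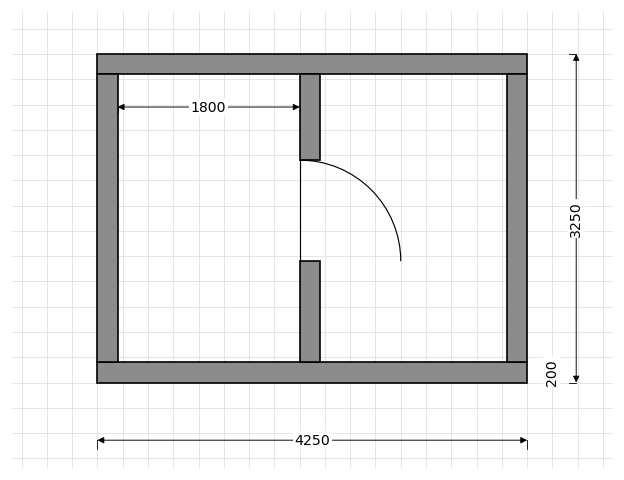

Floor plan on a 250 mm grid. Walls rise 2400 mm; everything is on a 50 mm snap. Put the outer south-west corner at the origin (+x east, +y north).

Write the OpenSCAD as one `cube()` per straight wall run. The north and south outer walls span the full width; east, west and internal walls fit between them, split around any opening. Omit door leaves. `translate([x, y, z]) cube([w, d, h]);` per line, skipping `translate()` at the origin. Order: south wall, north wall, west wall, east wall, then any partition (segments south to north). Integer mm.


cube([4250, 200, 2400]);
translate([0, 3050, 0]) cube([4250, 200, 2400]);
translate([0, 200, 0]) cube([200, 2850, 2400]);
translate([4050, 200, 0]) cube([200, 2850, 2400]);
translate([2000, 200, 0]) cube([200, 1000, 2400]);
translate([2000, 2200, 0]) cube([200, 850, 2400]);
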